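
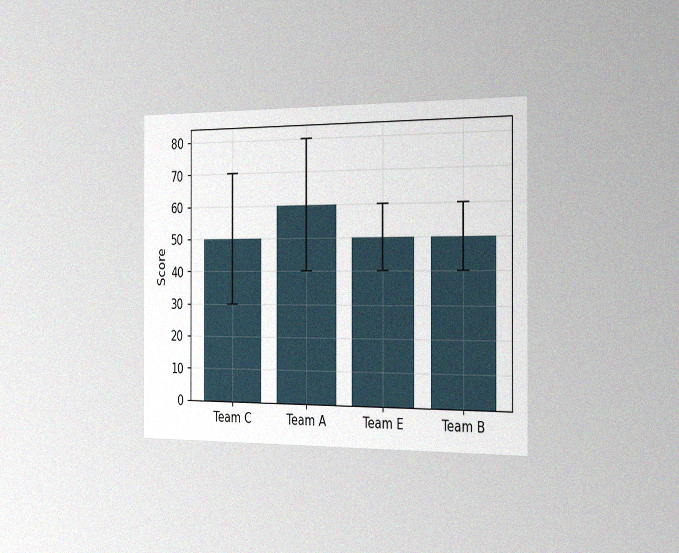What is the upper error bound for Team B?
60

The chart is viewed slightly from the right, with some photo noise. The Team B bar's upper whisker reaches 60.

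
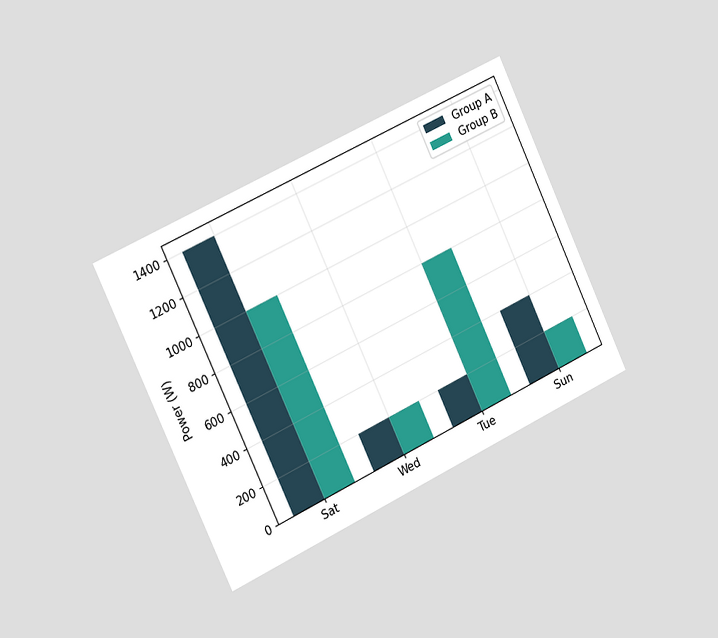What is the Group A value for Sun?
The chart is tilted about 25° counter-clockwise and viewed slightly from the left. The Group A bar at Sun reaches 400W on the y-axis.

400W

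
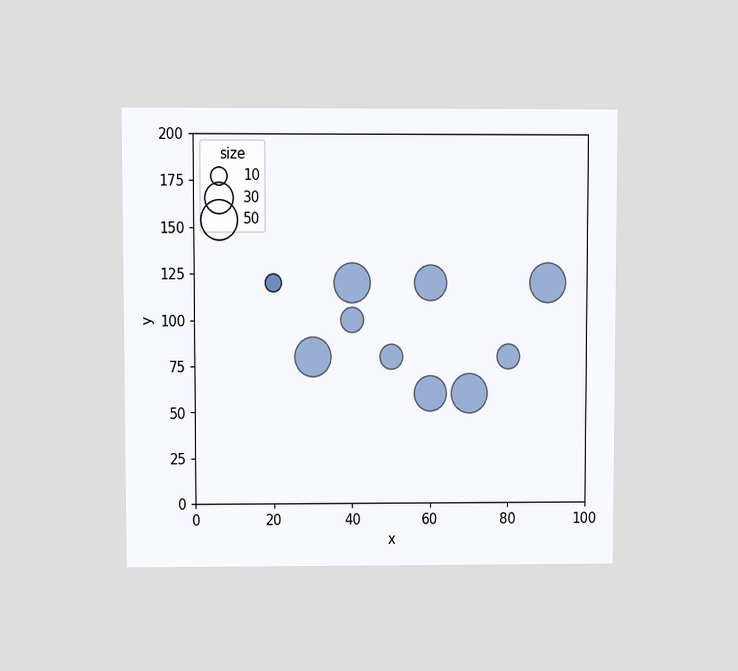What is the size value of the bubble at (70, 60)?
50

The chart is viewed at a slight angle. Matching the bubble at (70, 60) against the size legend gives 50.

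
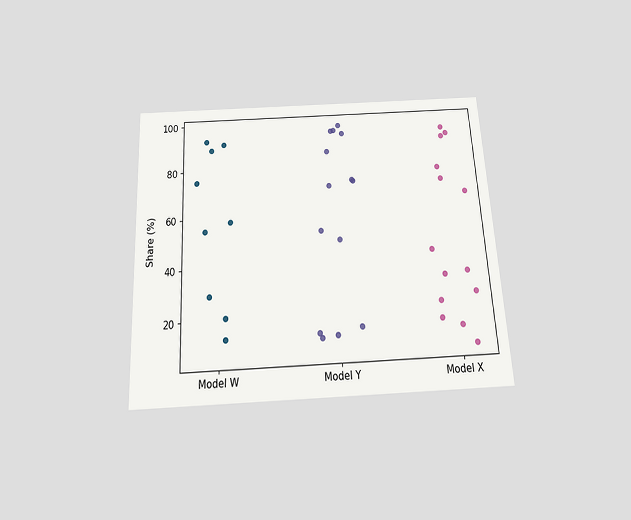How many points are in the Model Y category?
14

The chart is tilted about 3° counter-clockwise and viewed slightly from below. Counting the markers in the Model Y column gives 14.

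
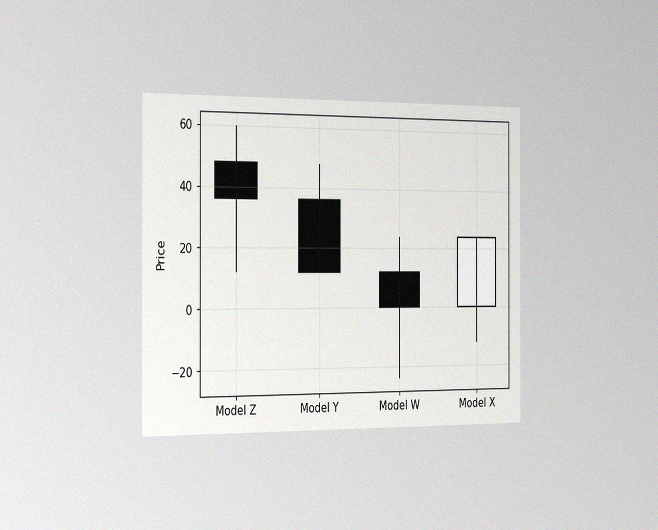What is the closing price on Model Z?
36

The chart is viewed slightly from the left, with some photo noise. The Model Z candle closes at 36.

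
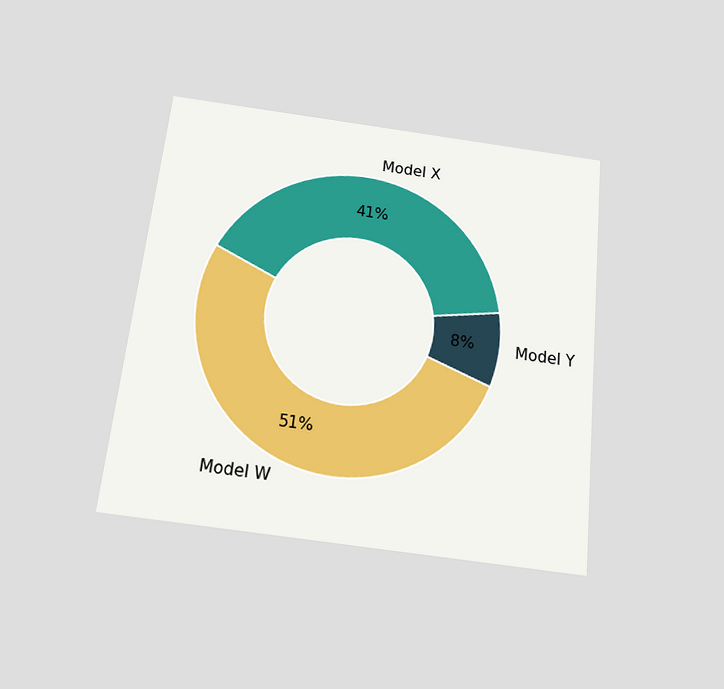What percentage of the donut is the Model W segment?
The chart is tilted about 6° clockwise and viewed slightly from below. The Model W segment takes up 51% of the ring.

51%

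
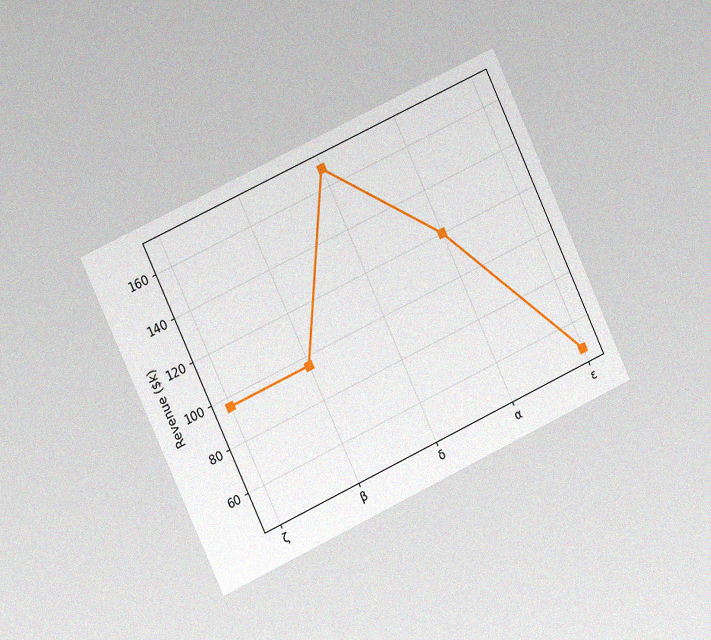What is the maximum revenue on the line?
The chart is tilted about 25° counter-clockwise and viewed slightly from the left, with some photo noise. The highest point is at δ, and reading across to the y-axis gives $168k.

$168k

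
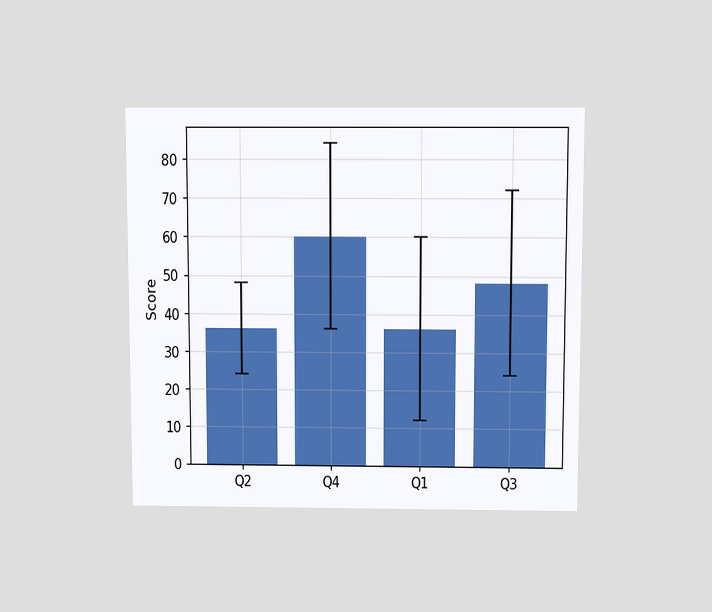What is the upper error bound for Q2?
48

The chart is viewed slightly from above. The Q2 bar's upper whisker reaches 48.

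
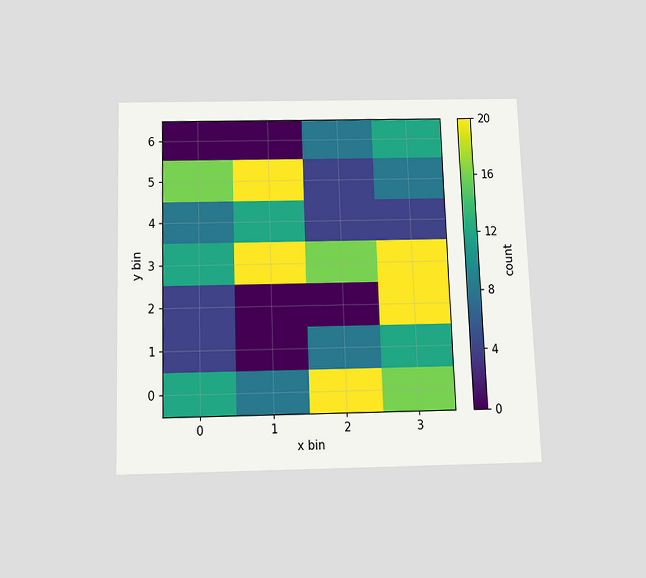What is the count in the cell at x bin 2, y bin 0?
20

The chart is viewed slightly from below. Matching the cell (2, 0) against the colorbar gives 20.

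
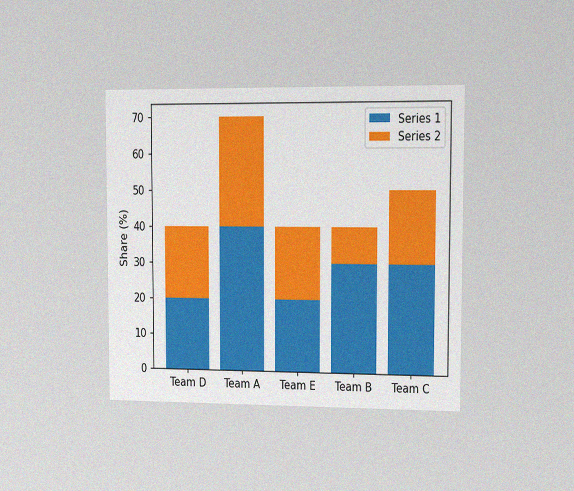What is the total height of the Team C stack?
The chart is viewed slightly from the right, with some photo noise. The Team C stack's top reaches 50% on the y-axis.

50%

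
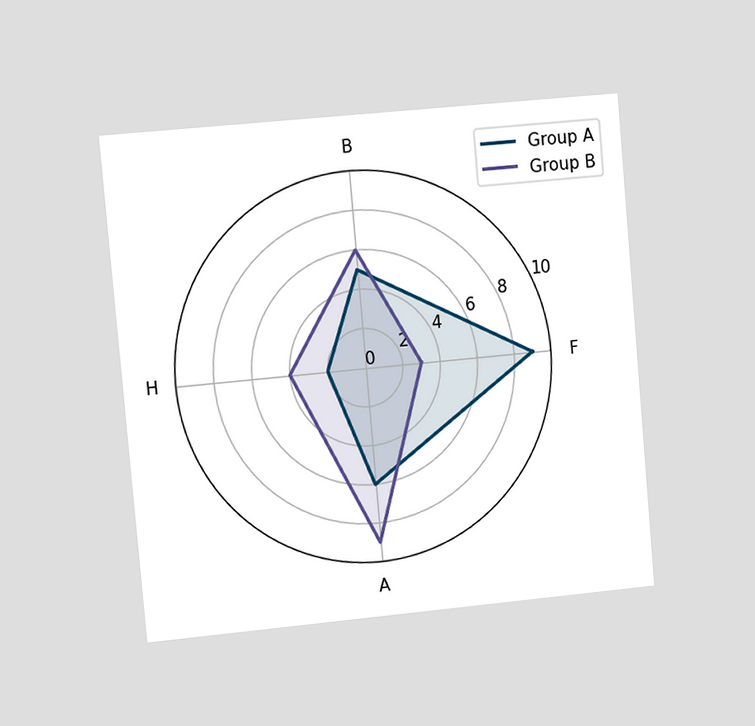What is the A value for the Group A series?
The chart is tilted about 5° counter-clockwise and viewed at a slight angle. On the A axis, Group A reaches 6.

6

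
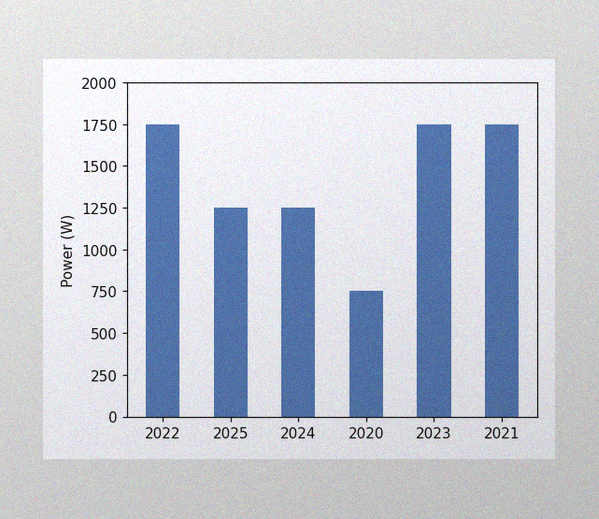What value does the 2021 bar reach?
The image has some photo noise and uneven lighting. Reading along the chart's y-axis, the 2021 bar reaches 1750W.

1750W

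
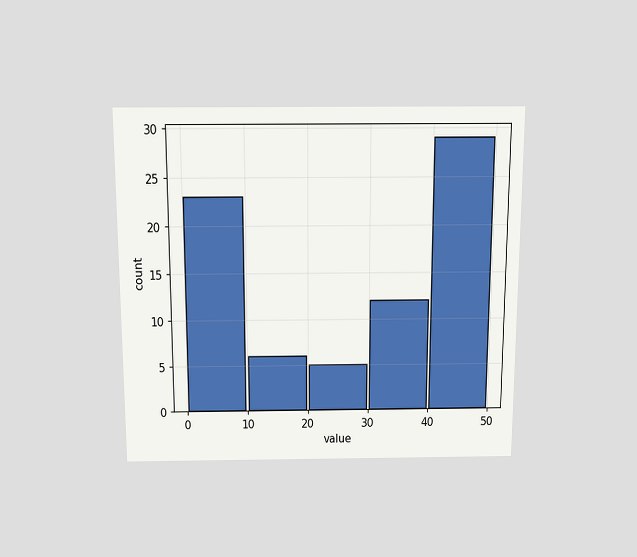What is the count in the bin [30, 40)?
12

The chart is viewed slightly from above. The [30, 40) bin has height 12.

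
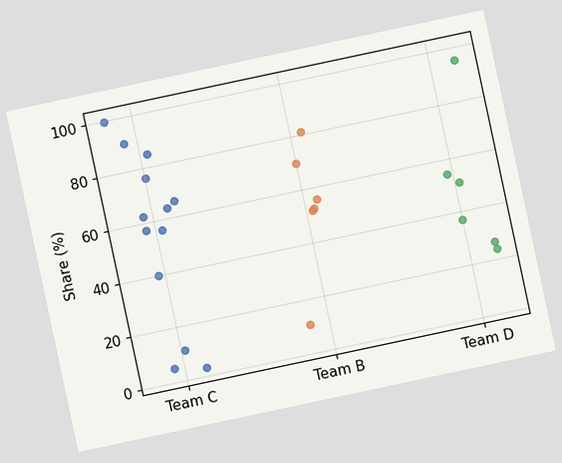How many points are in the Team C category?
The chart is tilted about 12° counter-clockwise. Counting the markers in the Team C column gives 13.

13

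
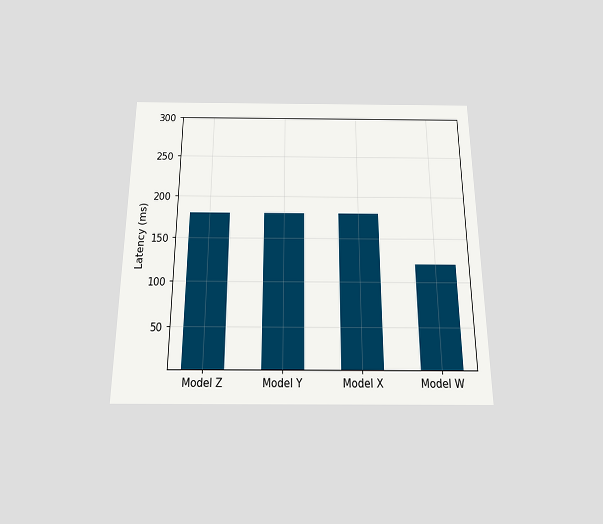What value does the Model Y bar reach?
180ms

The chart is viewed slightly from below. Reading along the chart's y-axis, the Model Y bar reaches 180ms.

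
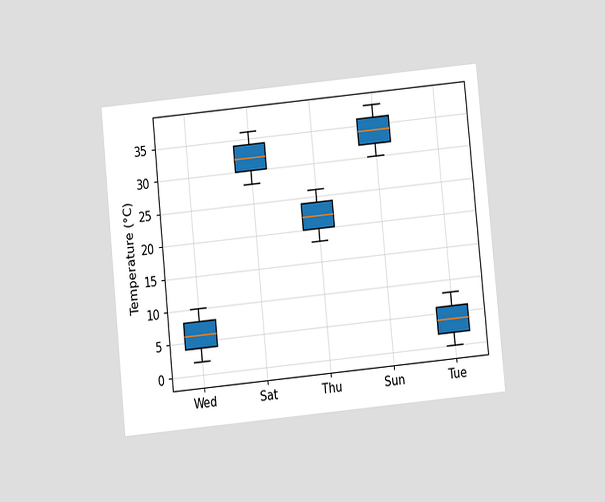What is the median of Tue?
4°C

The chart is tilted about 6° counter-clockwise and viewed slightly from below. The median line in the Tue box sits at 4°C.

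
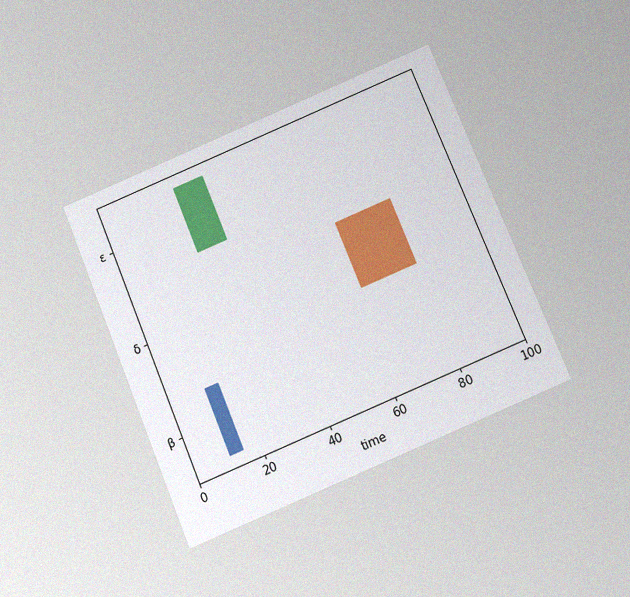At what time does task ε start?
The chart is tilted about 22° counter-clockwise and viewed slightly from below, with some photo noise. The ε bar begins at t=23.

23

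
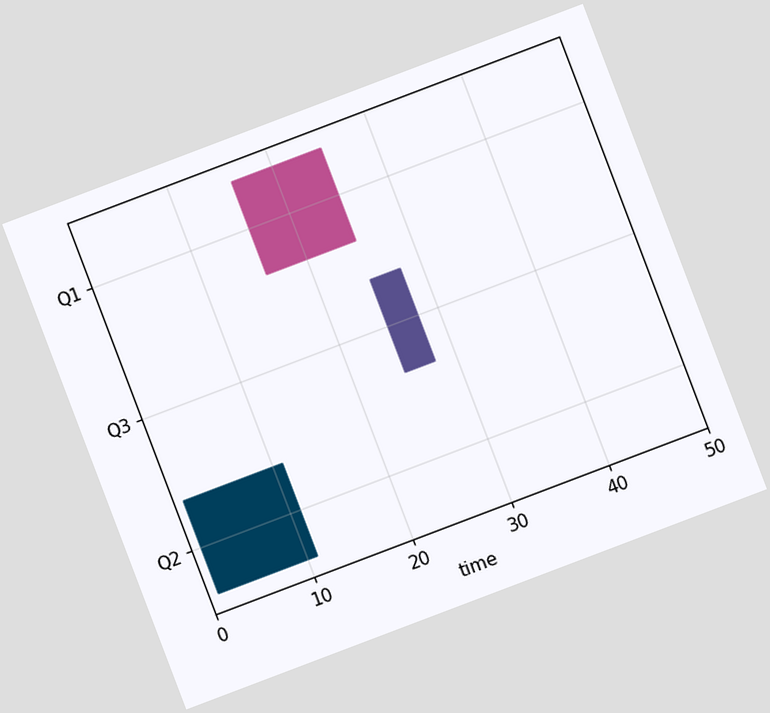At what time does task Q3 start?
25

The chart is tilted about 21° counter-clockwise. The Q3 bar begins at t=25.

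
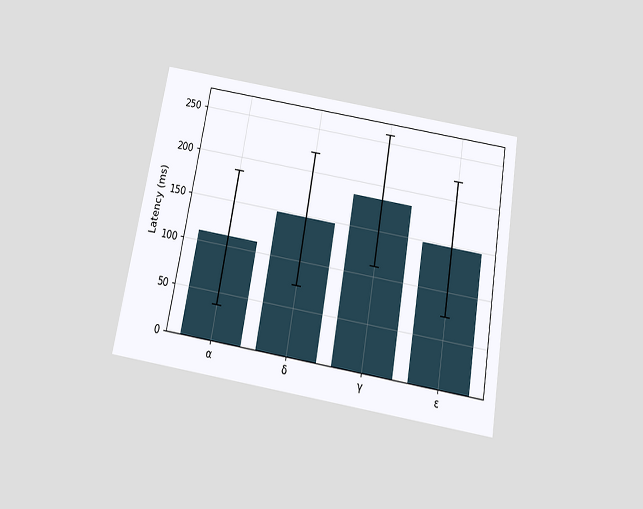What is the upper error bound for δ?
The chart is tilted about 10° clockwise and viewed slightly from below. The δ bar's upper whisker reaches 222ms.

222ms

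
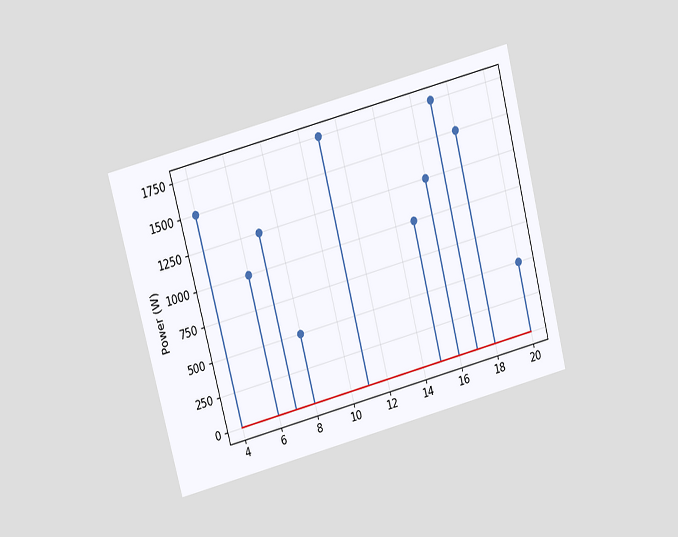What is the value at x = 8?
The chart is tilted about 14° counter-clockwise and viewed at a slight angle. The stem at x=8 reaches 500W.

500W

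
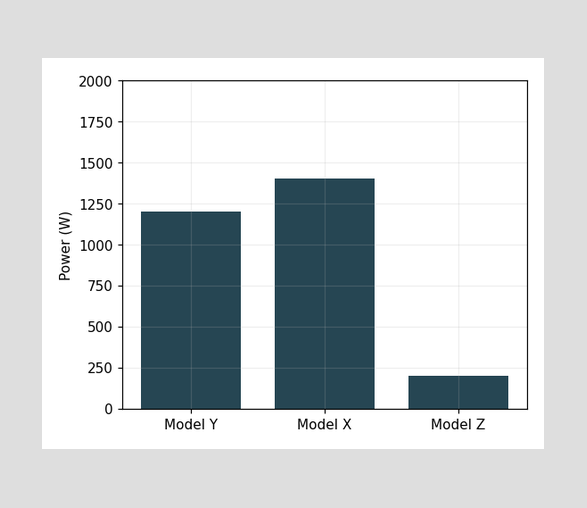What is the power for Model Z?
200W

Reading along the chart's y-axis, the Model Z bar reaches 200W.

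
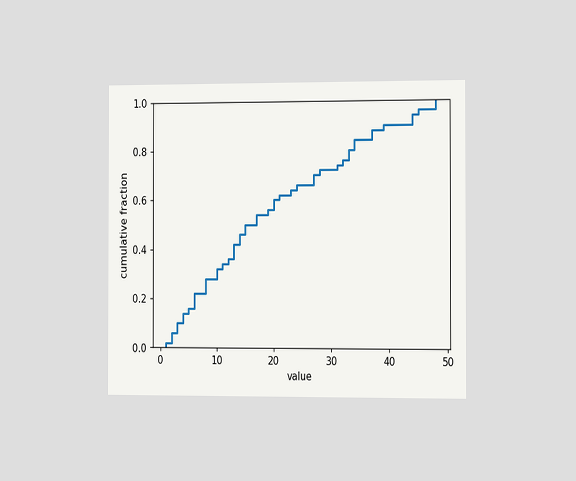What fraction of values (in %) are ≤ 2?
The chart is viewed slightly from the right. At x=2 the ECDF step is at 6%.

6%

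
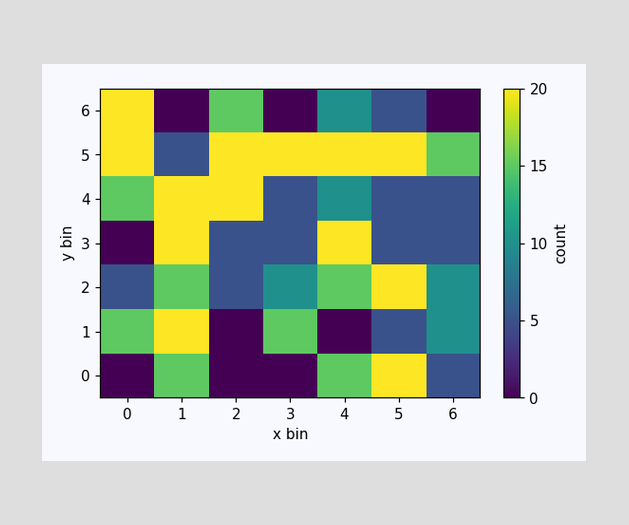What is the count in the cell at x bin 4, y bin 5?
20

Matching the cell (4, 5) against the colorbar gives 20.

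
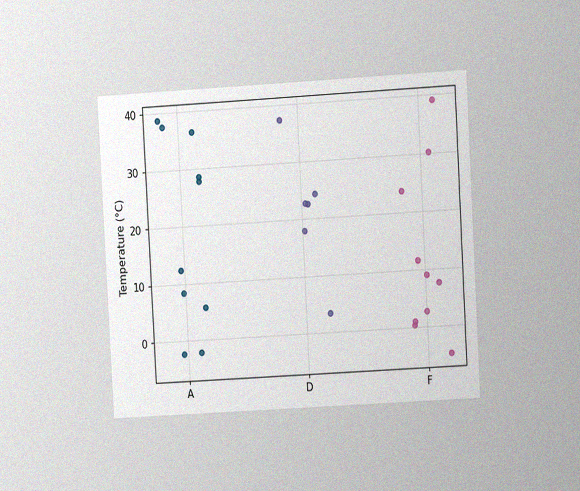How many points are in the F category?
The chart is tilted about 3° counter-clockwise and viewed at a slight angle, with some photo noise. Counting the markers in the F column gives 10.

10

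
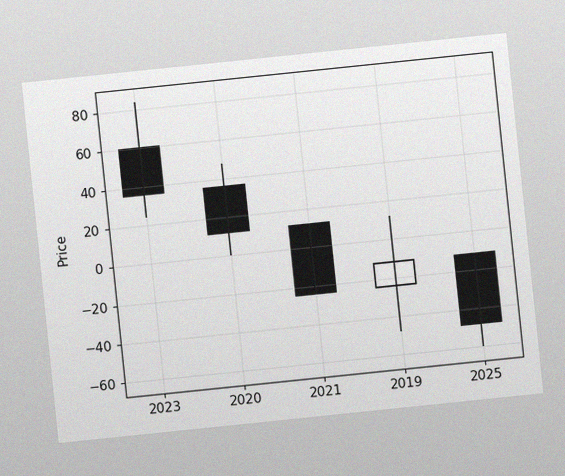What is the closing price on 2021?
The chart is tilted about 6° counter-clockwise, with some photo noise. The 2021 candle closes at -24.

-24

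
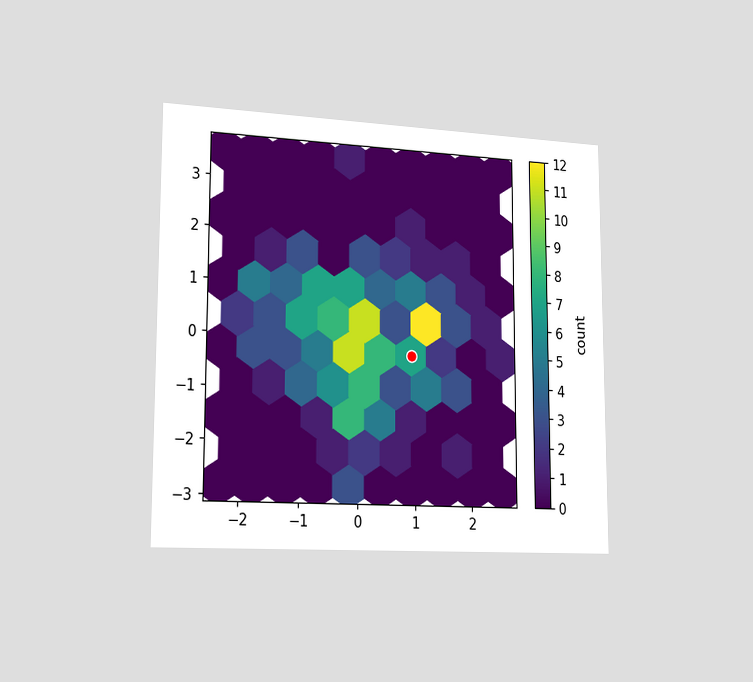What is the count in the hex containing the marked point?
7

The chart is viewed slightly from the left. The marked hex reads 7 on the colorbar.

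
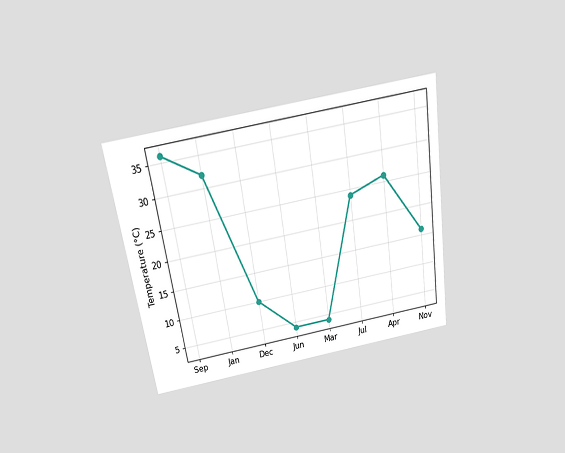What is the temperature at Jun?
The chart is tilted about 9° counter-clockwise and viewed slightly from above. At Jun, the line is at 4°C.

4°C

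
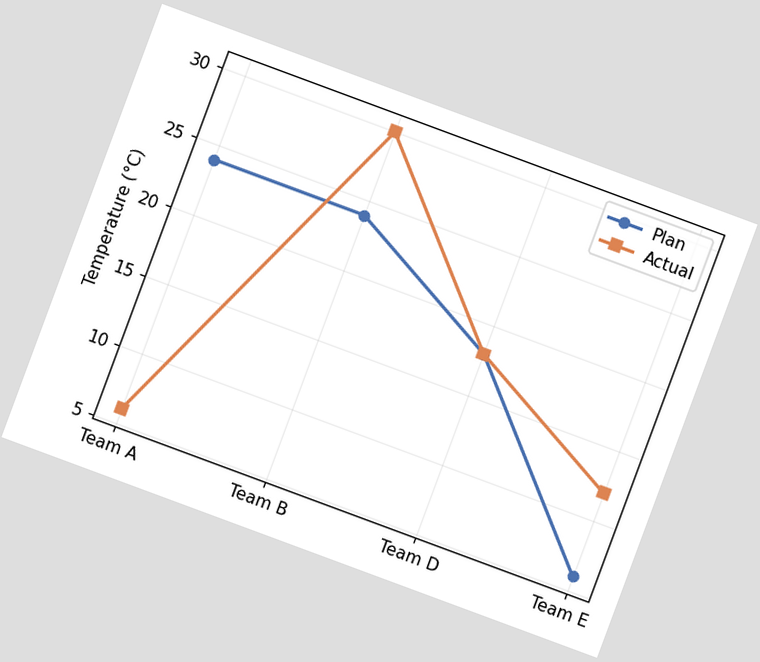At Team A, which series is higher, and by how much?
Plan, by 18°C

The chart is tilted about 20° clockwise. At Team A, Plan sits above the other line by 18°C.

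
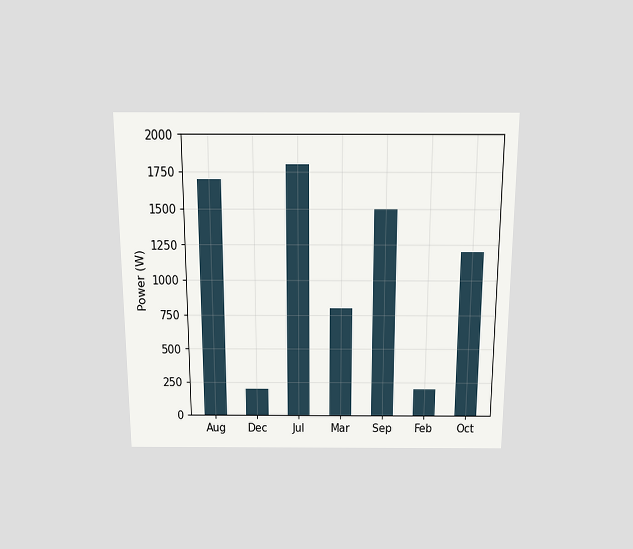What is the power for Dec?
The chart is viewed slightly from above. Reading along the chart's y-axis, the Dec bar reaches 200W.

200W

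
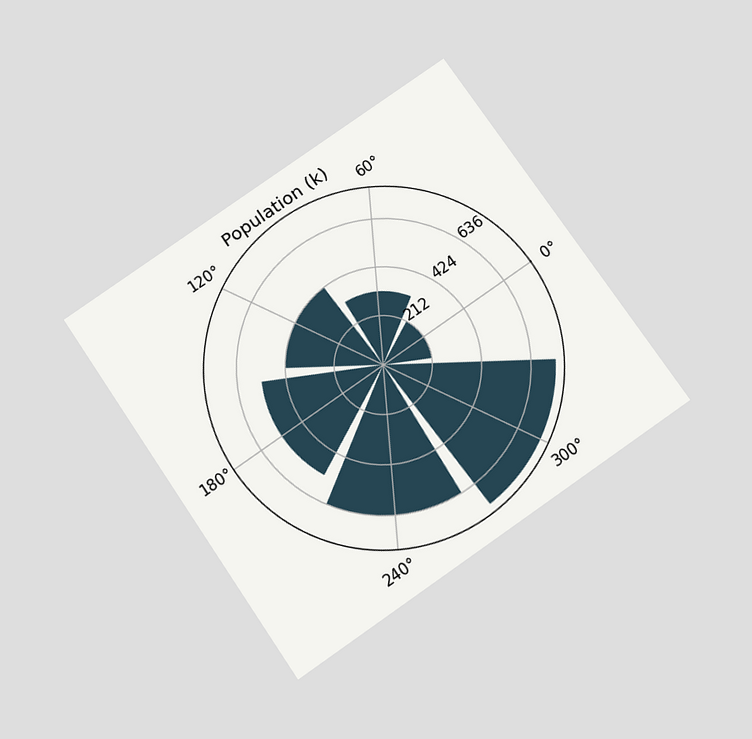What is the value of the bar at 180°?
530k

The chart is tilted about 35° counter-clockwise and viewed slightly from below. The bar at 180° reaches 530k on the radial axis.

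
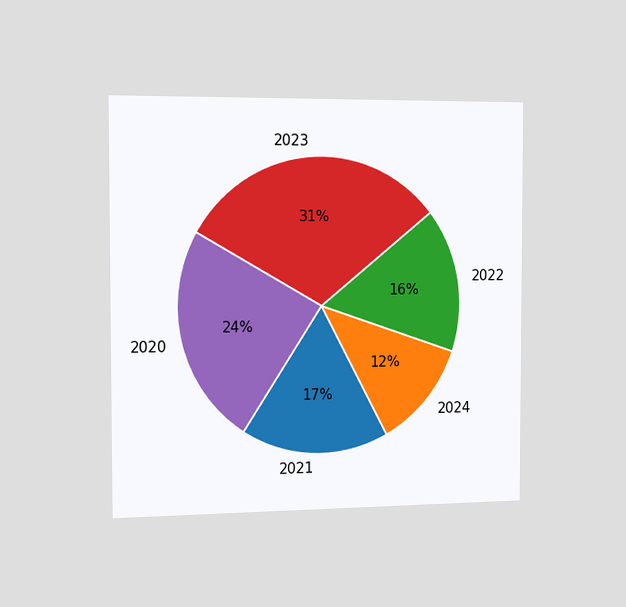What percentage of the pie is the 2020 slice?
The chart is viewed slightly from the left. The 2020 slice takes up 24% of the pie.

24%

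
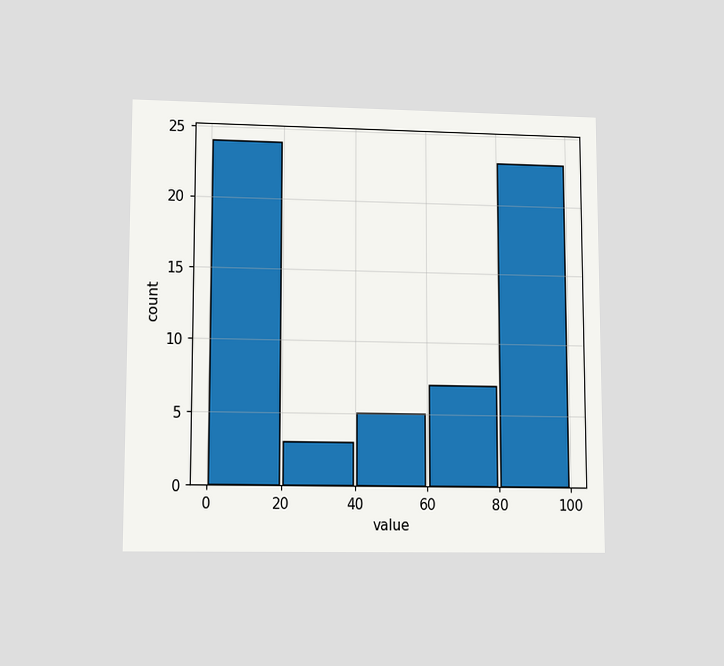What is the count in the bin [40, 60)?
The chart is viewed at a slight angle. The [40, 60) bin has height 5.

5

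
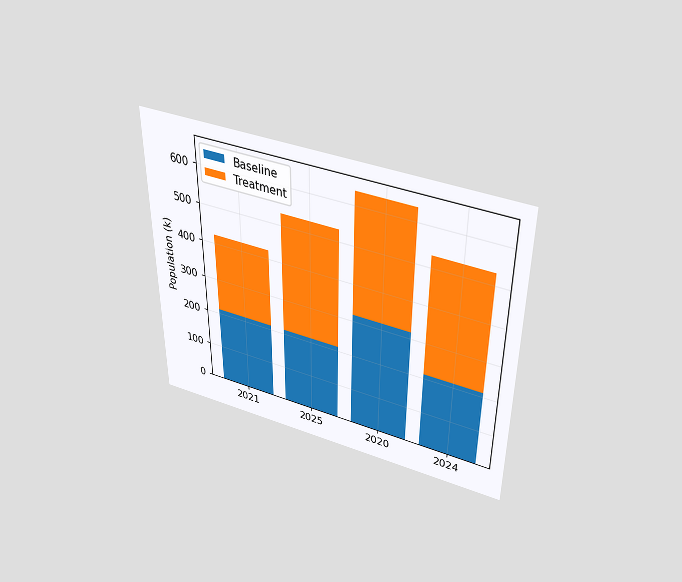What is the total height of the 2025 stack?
530k

The chart is viewed slightly from above. The 2025 stack's top reaches 530k on the y-axis.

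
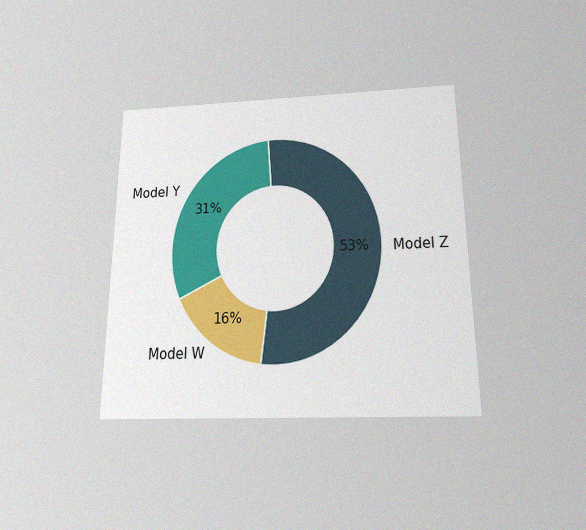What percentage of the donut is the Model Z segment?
53%

The chart is viewed slightly from below, with some photo noise. The Model Z segment takes up 53% of the ring.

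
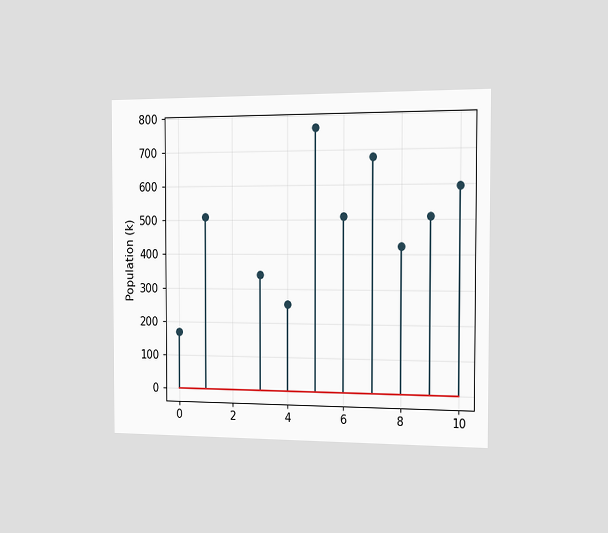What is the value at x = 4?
The chart is viewed slightly from the right. The stem at x=4 reaches 255k.

255k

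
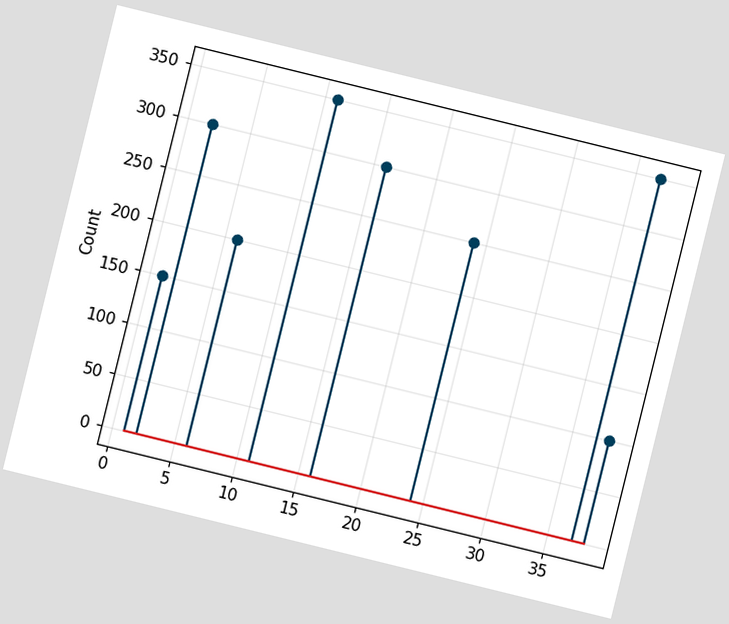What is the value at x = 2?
300

The chart is tilted about 14° clockwise. The stem at x=2 reaches 300.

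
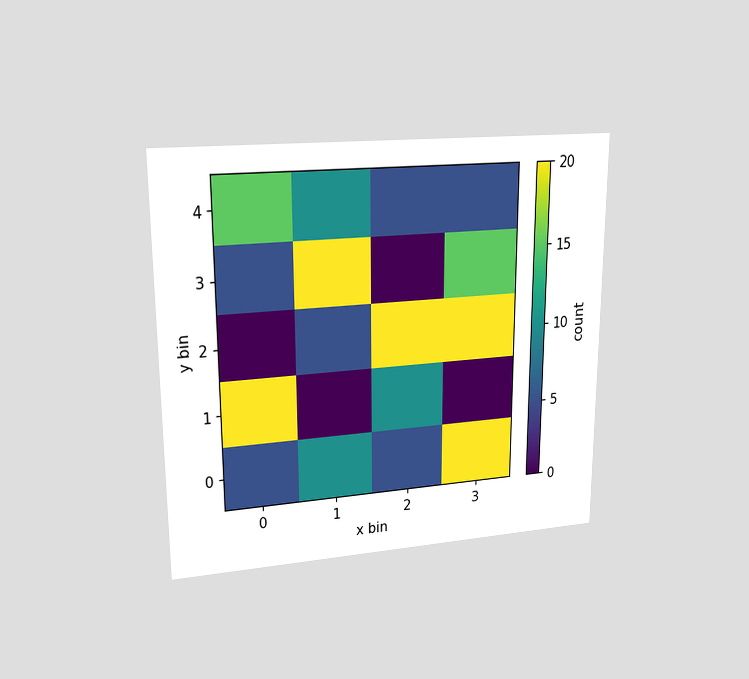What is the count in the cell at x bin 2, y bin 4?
5

The chart is viewed at a slight angle. Matching the cell (2, 4) against the colorbar gives 5.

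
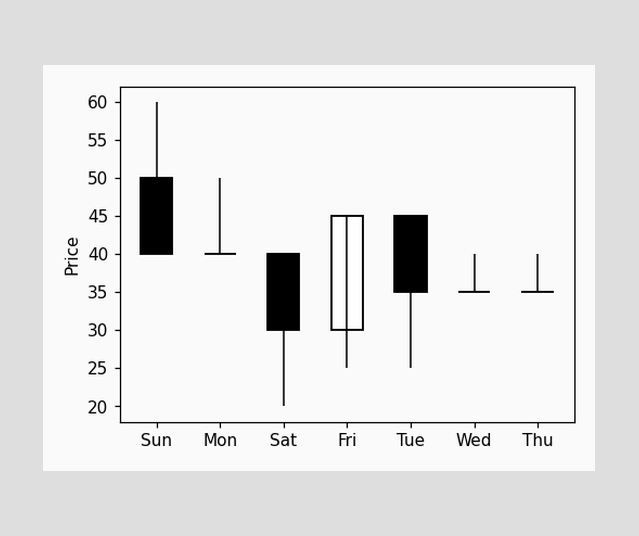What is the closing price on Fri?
45

The Fri candle closes at 45.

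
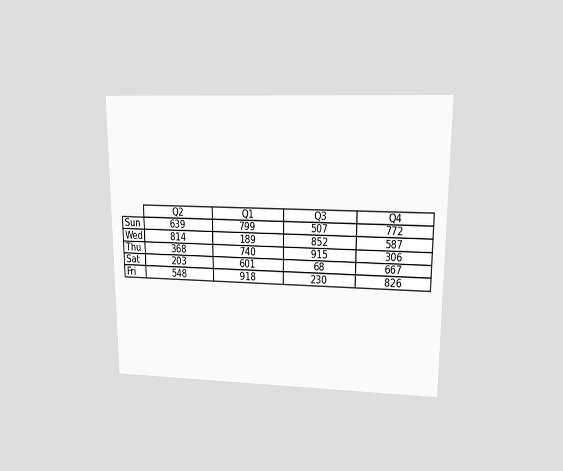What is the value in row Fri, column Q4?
The chart is viewed at a slight angle. The (Fri, Q4) cell reads 826.

826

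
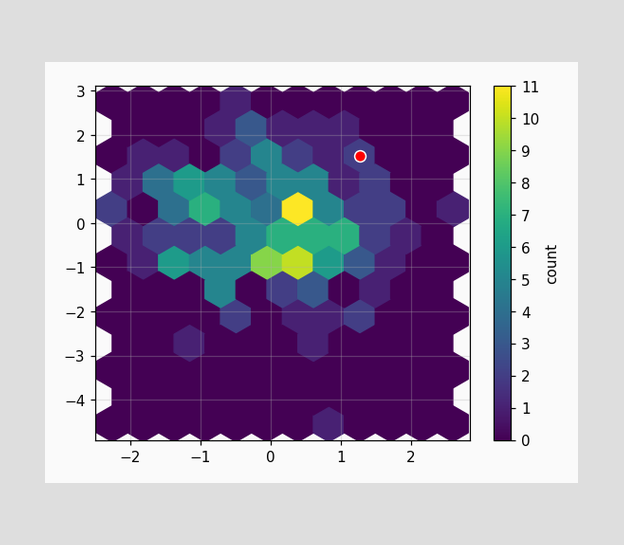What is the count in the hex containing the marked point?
The marked hex reads 2 on the colorbar.

2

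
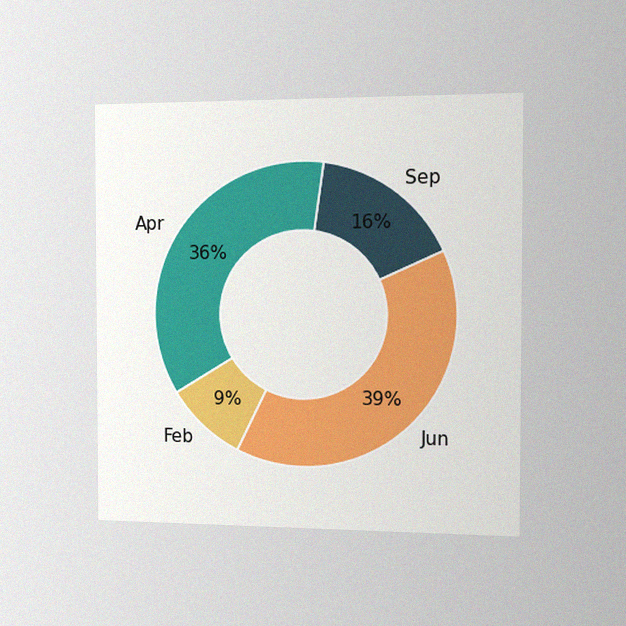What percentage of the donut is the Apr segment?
The chart is viewed slightly from the right, with some photo noise. The Apr segment takes up 36% of the ring.

36%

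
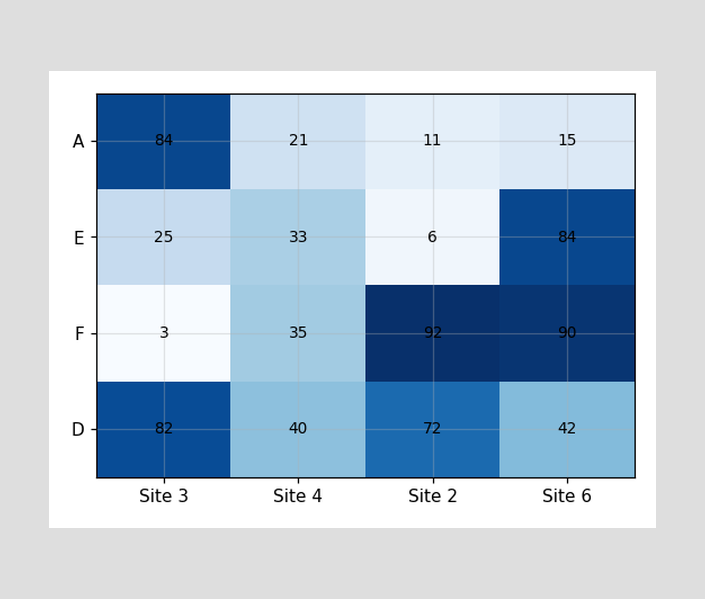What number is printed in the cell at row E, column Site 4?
The (E, Site 4) cell reads 33.

33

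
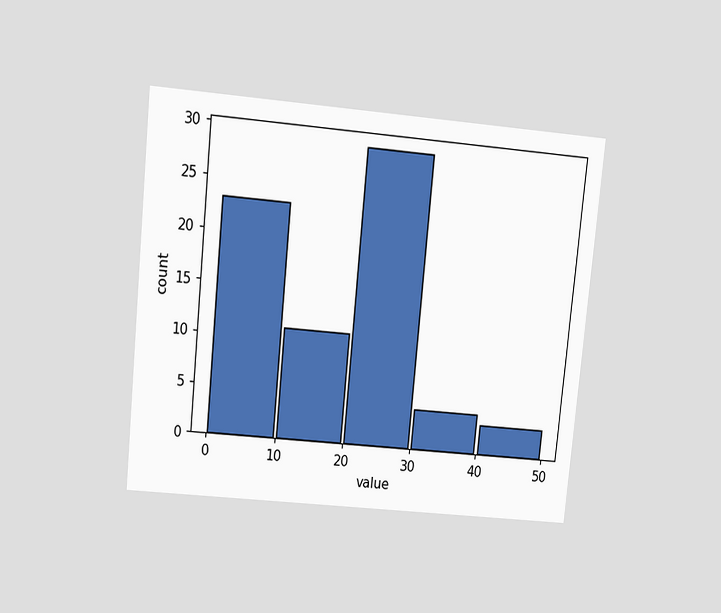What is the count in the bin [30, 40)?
4

The chart is tilted about 6° clockwise and viewed slightly from above. The [30, 40) bin has height 4.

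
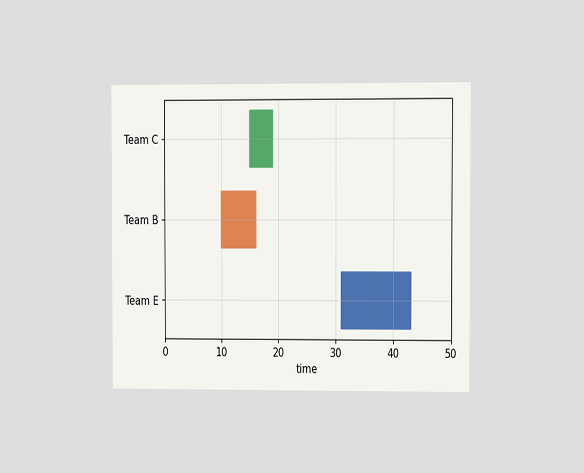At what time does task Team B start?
10

The chart is viewed at a slight angle. The Team B bar begins at t=10.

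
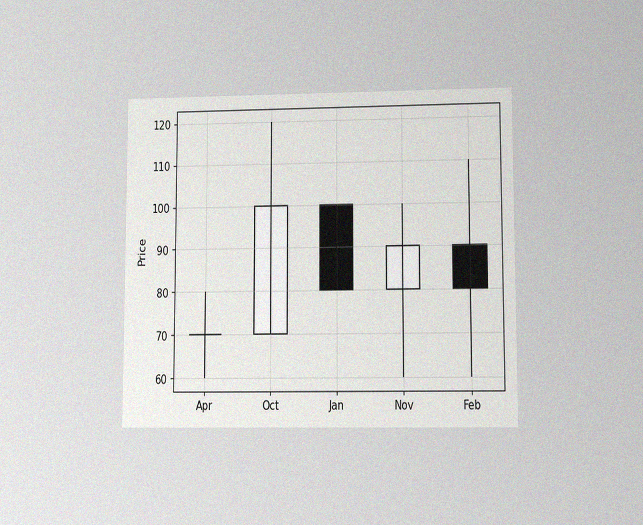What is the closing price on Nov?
The chart is viewed at a slight angle, with some photo noise. The Nov candle closes at 90.

90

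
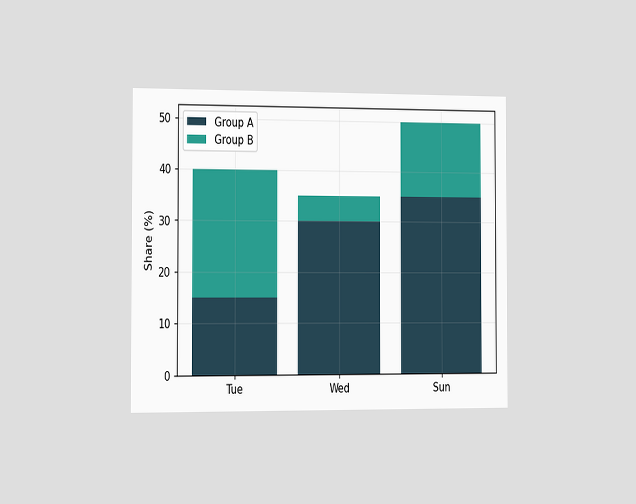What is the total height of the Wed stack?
The chart is viewed slightly from the left. The Wed stack's top reaches 35% on the y-axis.

35%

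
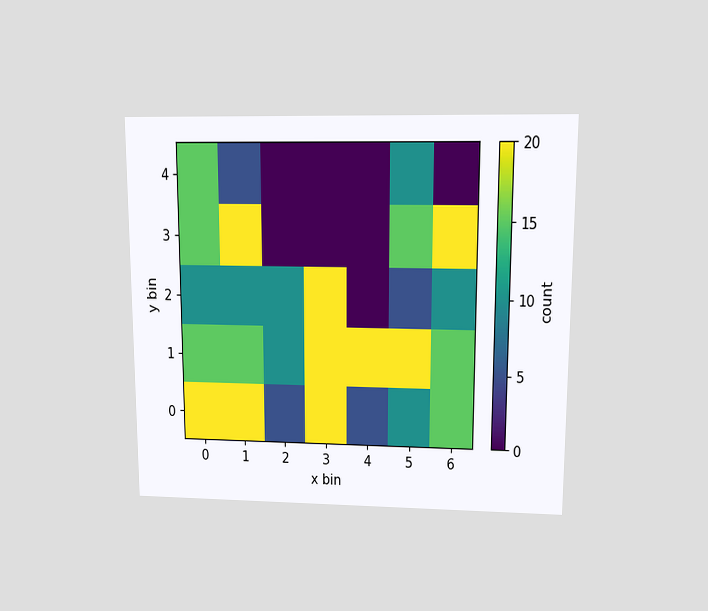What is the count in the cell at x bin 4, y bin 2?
0

The chart is viewed at a slight angle. Matching the cell (4, 2) against the colorbar gives 0.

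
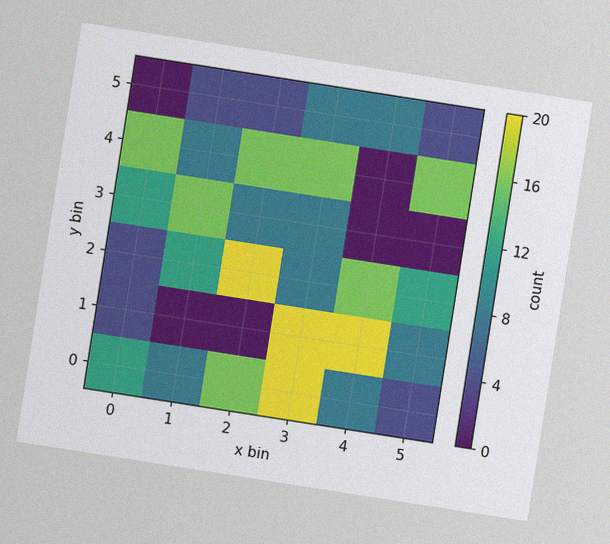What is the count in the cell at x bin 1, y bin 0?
8

The chart is tilted about 9° clockwise, with some photo noise. Matching the cell (1, 0) against the colorbar gives 8.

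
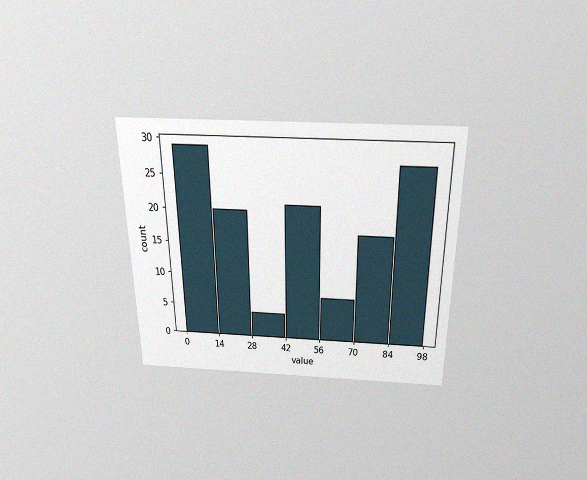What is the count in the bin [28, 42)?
The chart is viewed slightly from above, with some photo noise. The [28, 42) bin has height 4.

4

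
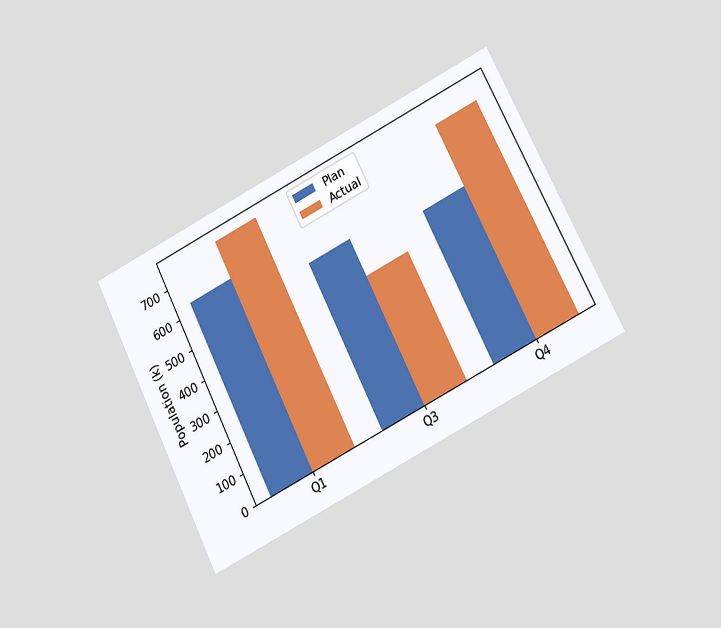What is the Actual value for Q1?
756k

The chart is tilted about 27° counter-clockwise and viewed at a slight angle. The Actual bar at Q1 reaches 756k on the y-axis.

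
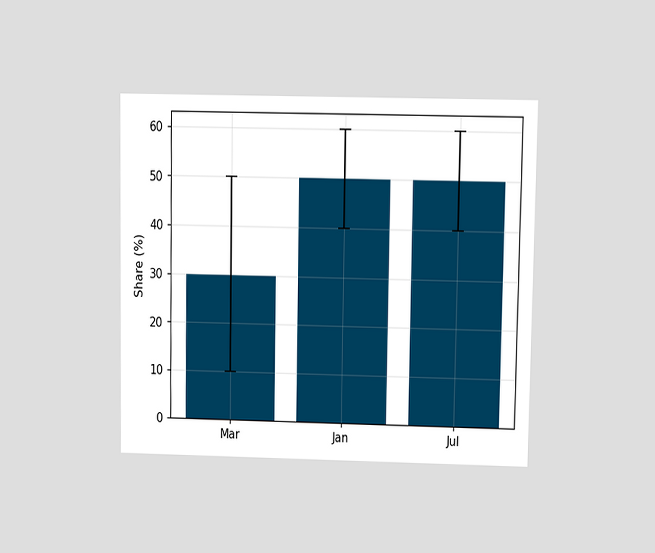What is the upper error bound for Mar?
The chart is viewed at a slight angle. The Mar bar's upper whisker reaches 50%.

50%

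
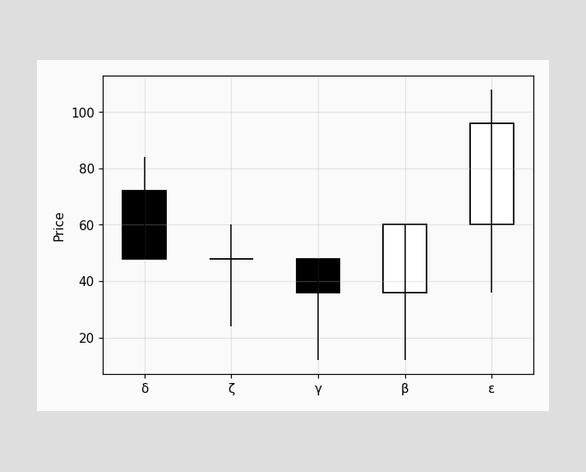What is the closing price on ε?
The ε candle closes at 96.

96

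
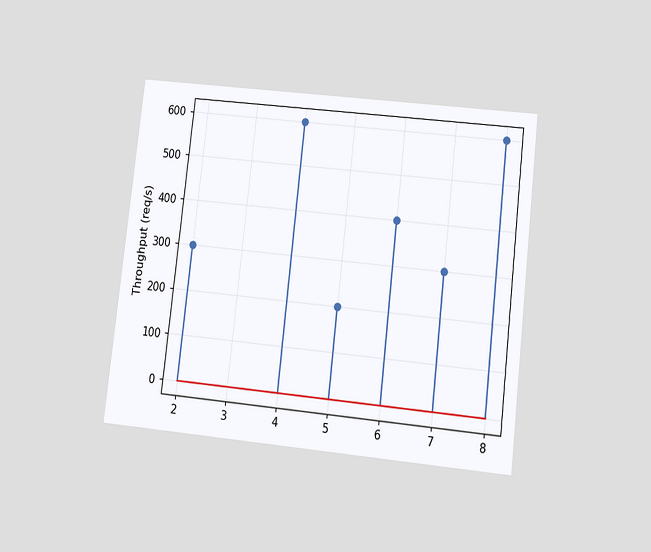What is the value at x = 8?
The chart is tilted about 7° clockwise and viewed slightly from below. The stem at x=8 reaches 600req/s.

600req/s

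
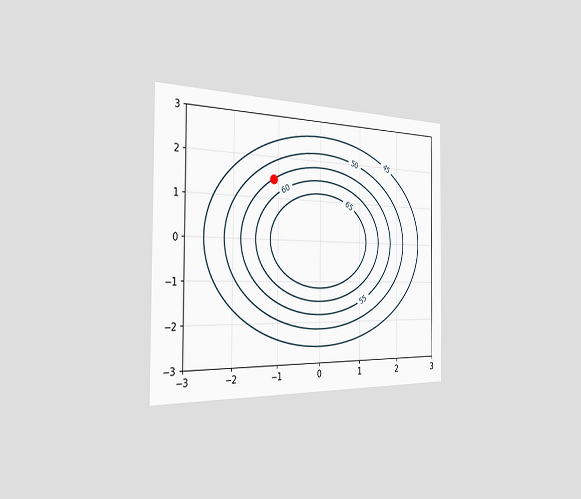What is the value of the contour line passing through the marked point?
55

The chart is viewed slightly from the left. The marked point sits on the contour labelled 55.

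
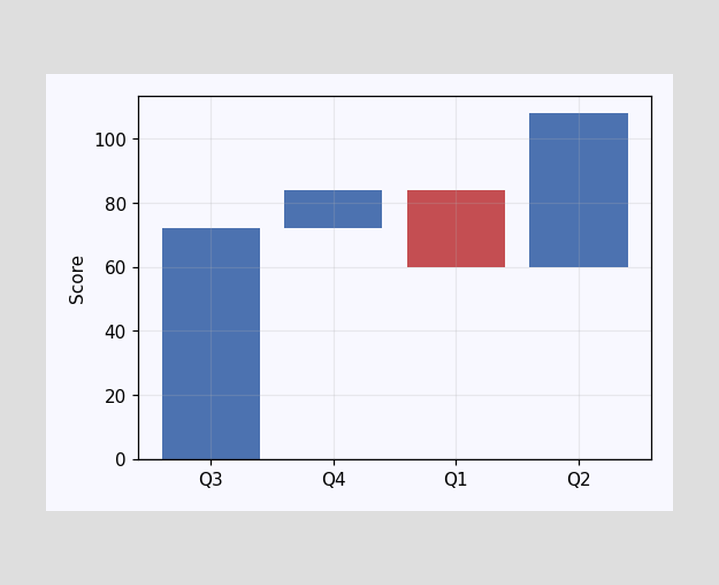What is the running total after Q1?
After Q1 the running total reaches 60.

60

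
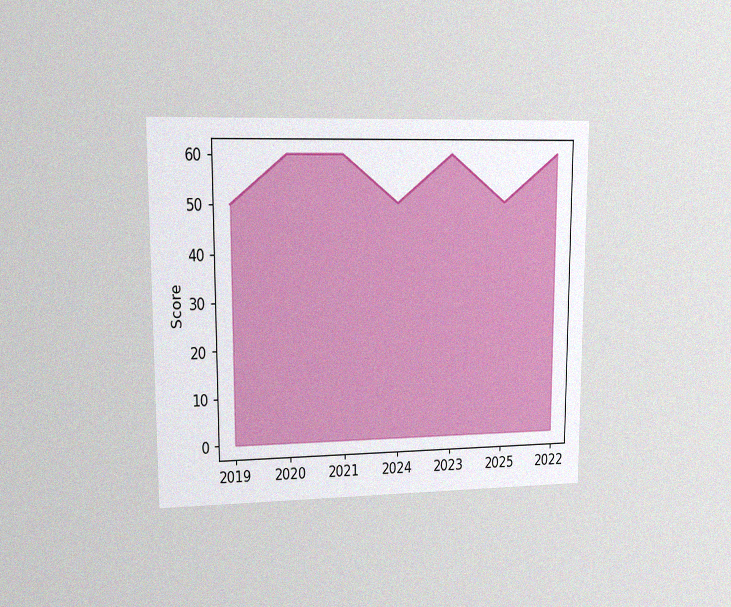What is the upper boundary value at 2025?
50

The chart is viewed at a slight angle, with some photo noise. At 2025 the upper boundary is at 50.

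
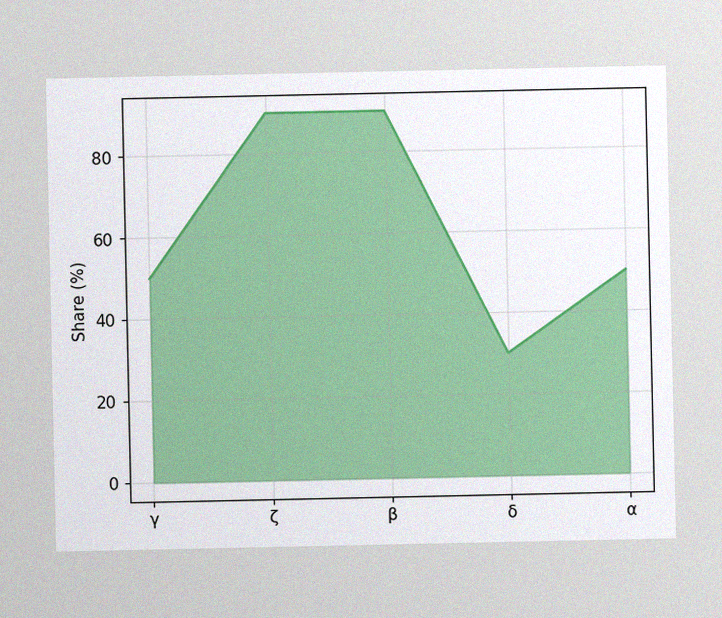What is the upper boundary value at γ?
50%

The image has some photo noise and uneven lighting. At γ the upper boundary is at 50%.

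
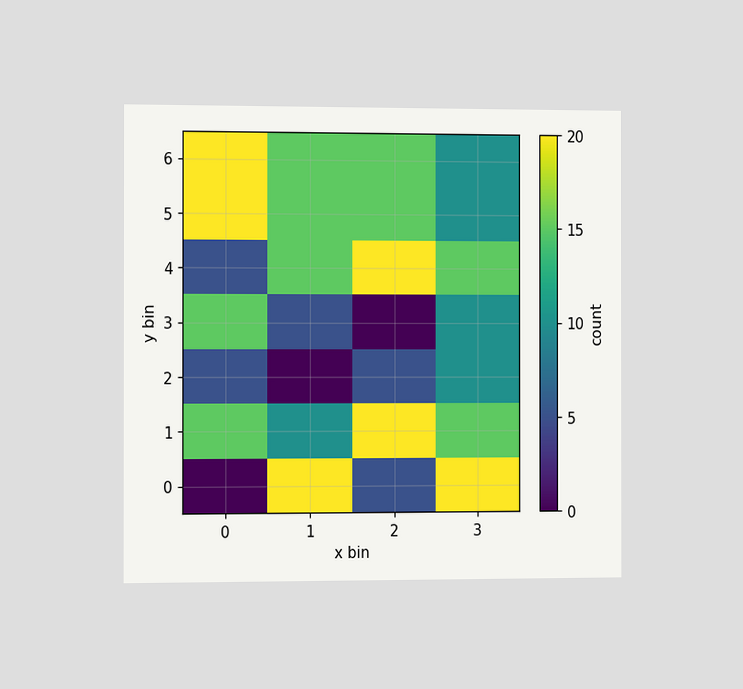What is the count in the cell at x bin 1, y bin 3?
5

The chart is viewed slightly from the left. Matching the cell (1, 3) against the colorbar gives 5.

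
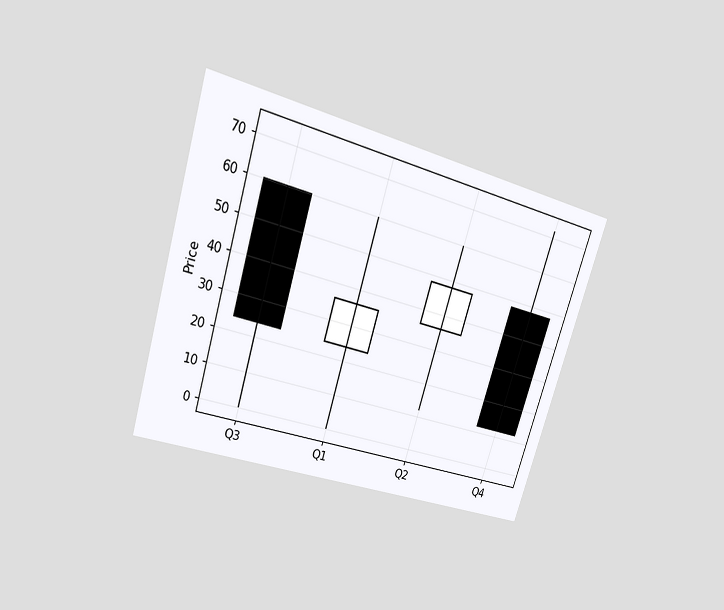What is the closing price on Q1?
36

The chart is tilted about 17° clockwise and viewed at a slight angle. The Q1 candle closes at 36.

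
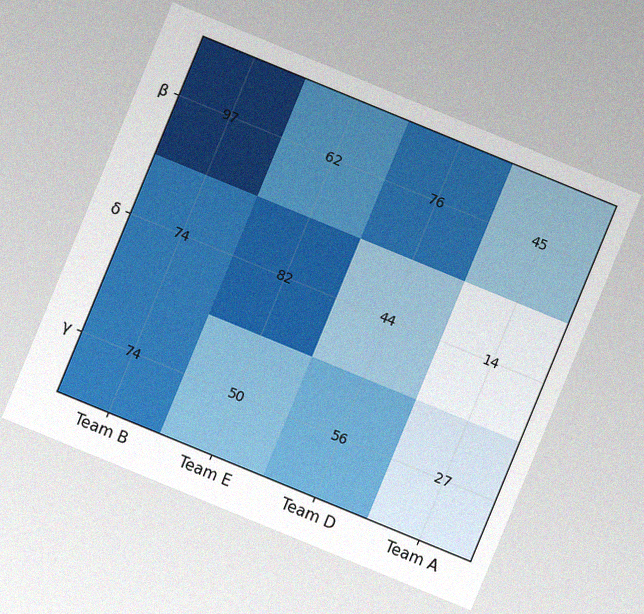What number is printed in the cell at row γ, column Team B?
The chart is tilted about 22° clockwise, with some photo noise. The (γ, Team B) cell reads 74.

74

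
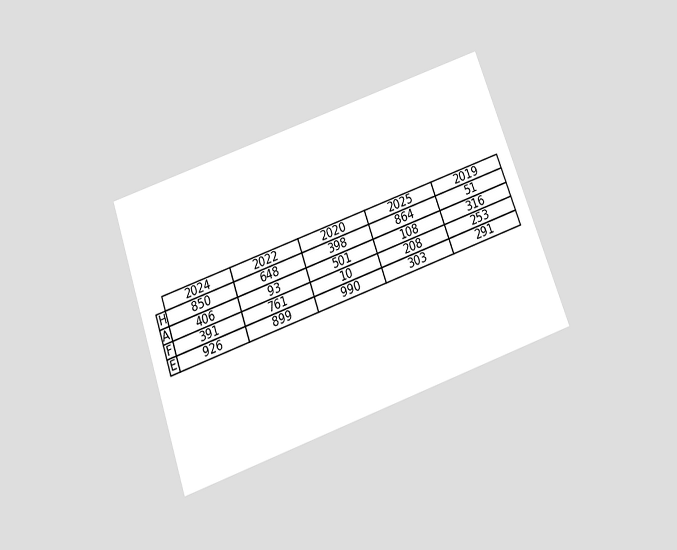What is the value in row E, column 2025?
The chart is tilted about 19° counter-clockwise and viewed slightly from below. The (E, 2025) cell reads 303.

303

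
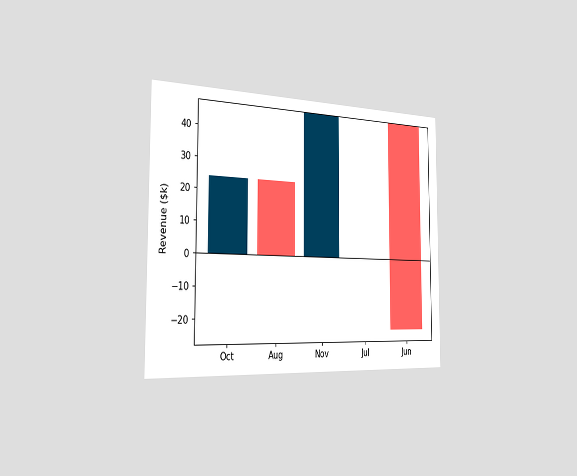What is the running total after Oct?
The chart is viewed slightly from the left. After Oct the running total reaches $24k.

$24k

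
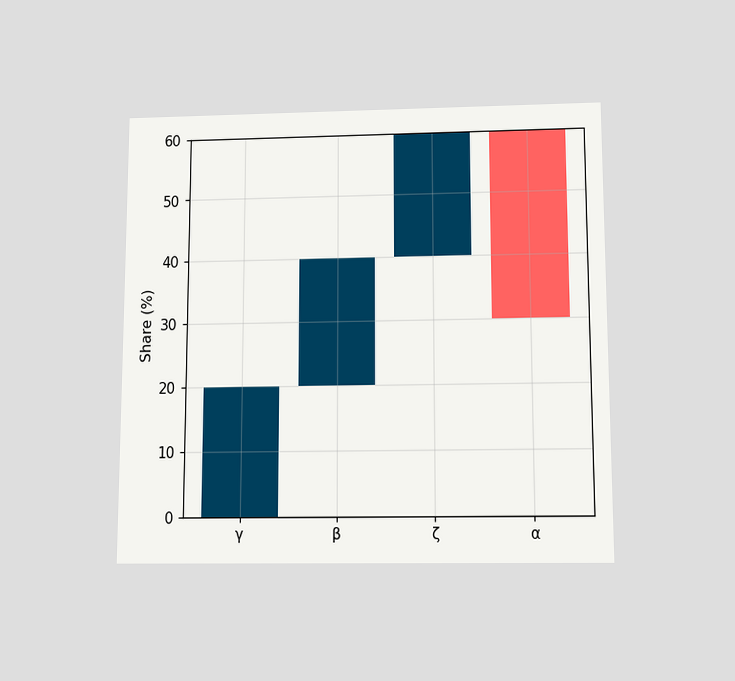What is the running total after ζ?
The chart is viewed slightly from below. After ζ the running total reaches 60%.

60%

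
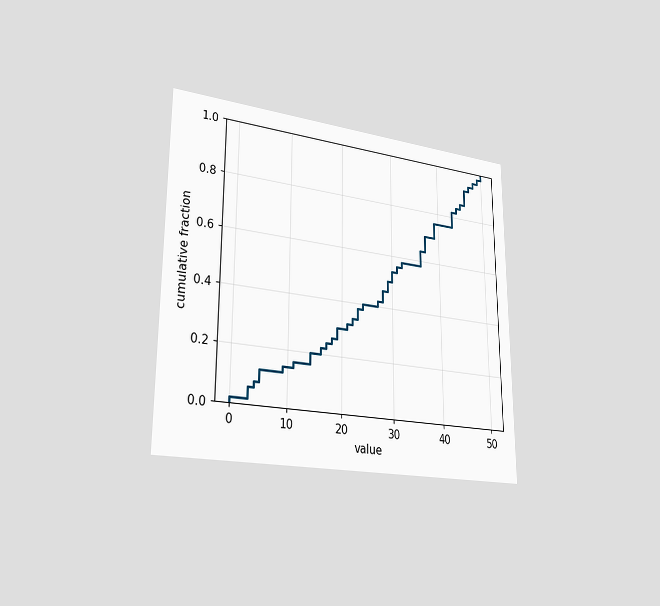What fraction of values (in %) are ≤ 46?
The chart is viewed slightly from the left. At x=46 the ECDF step is at 92%.

92%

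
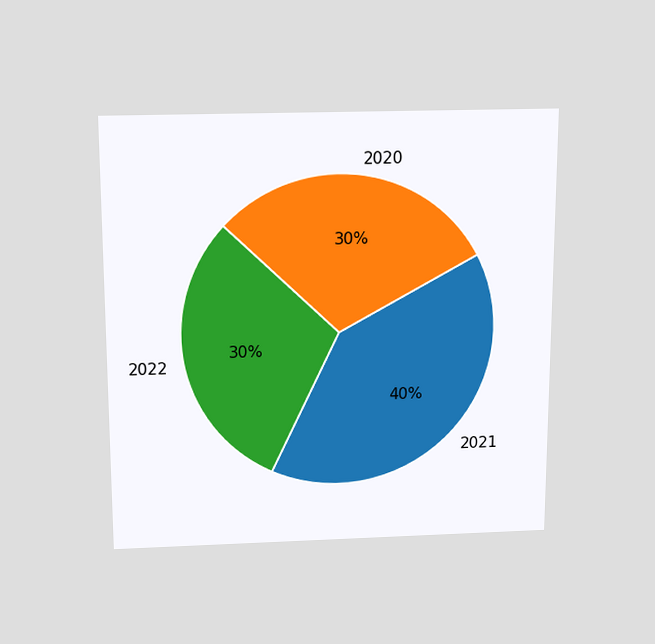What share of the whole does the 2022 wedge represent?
The chart is viewed slightly from above. The 2022 slice takes up 30% of the pie.

30%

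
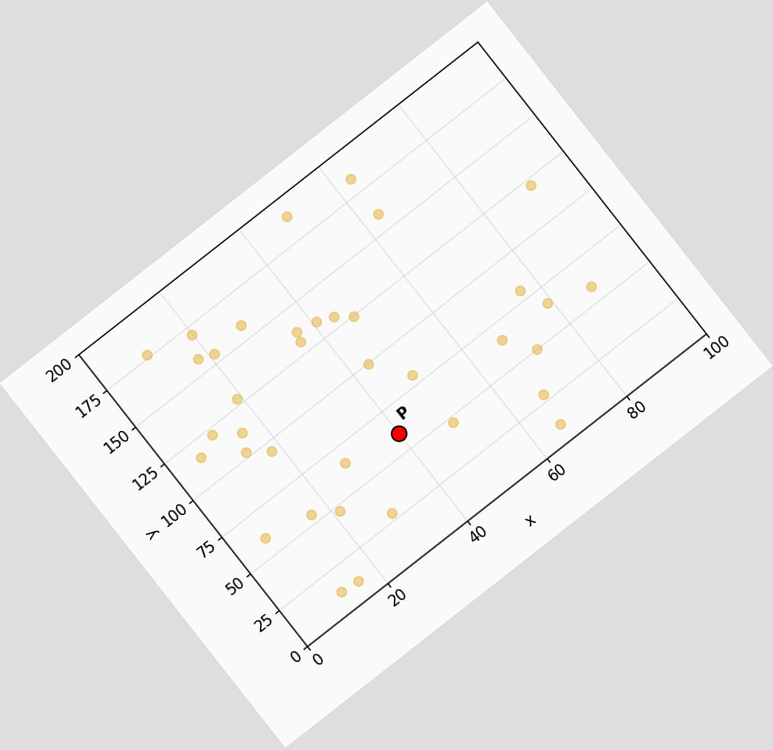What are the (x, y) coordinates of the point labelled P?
(40, 60)

The chart is tilted about 38° counter-clockwise. Following the gridlines from P to each axis, P sits at (40, 60).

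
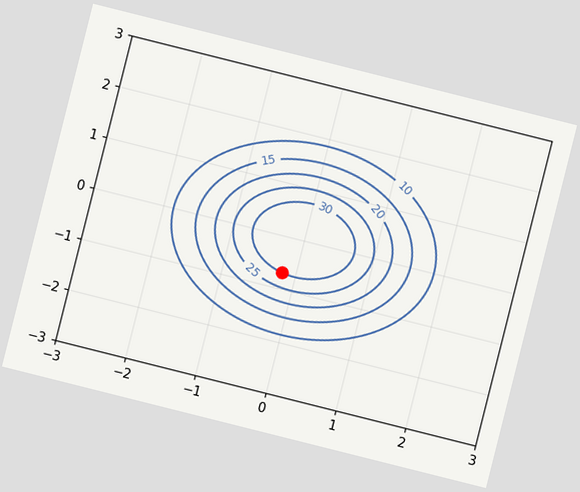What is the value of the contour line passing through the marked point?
30

The chart is tilted about 14° clockwise. The marked point sits on the contour labelled 30.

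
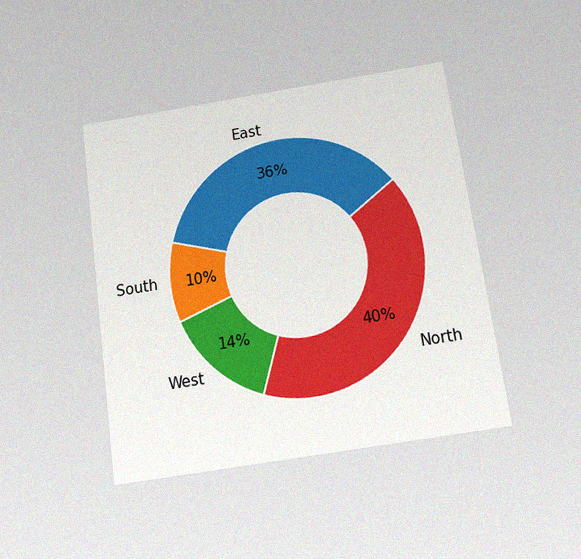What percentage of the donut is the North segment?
40%

The chart is tilted about 8° counter-clockwise and viewed slightly from below, with some photo noise. The North segment takes up 40% of the ring.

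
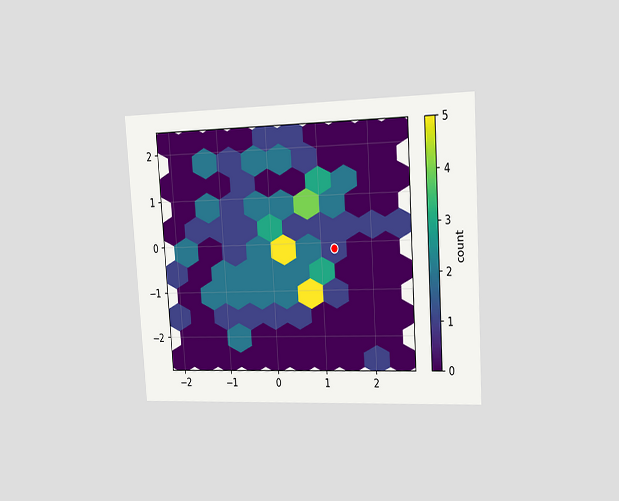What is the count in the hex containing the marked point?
1

The chart is tilted about 4° counter-clockwise and viewed slightly from the right. The marked hex reads 1 on the colorbar.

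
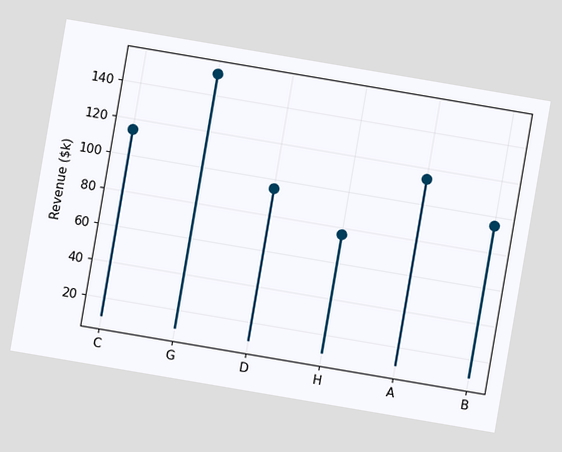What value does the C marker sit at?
$114k

The chart is tilted about 10° clockwise. The C marker sits at $114k.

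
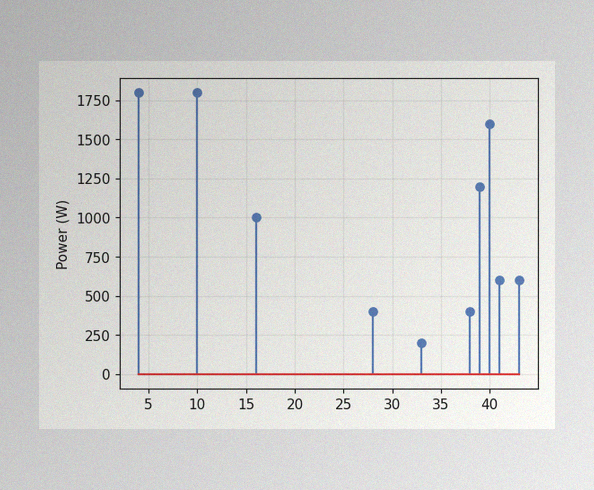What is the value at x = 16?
1000W

The image has some photo noise and uneven lighting. The stem at x=16 reaches 1000W.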